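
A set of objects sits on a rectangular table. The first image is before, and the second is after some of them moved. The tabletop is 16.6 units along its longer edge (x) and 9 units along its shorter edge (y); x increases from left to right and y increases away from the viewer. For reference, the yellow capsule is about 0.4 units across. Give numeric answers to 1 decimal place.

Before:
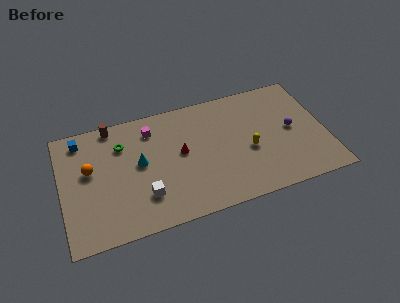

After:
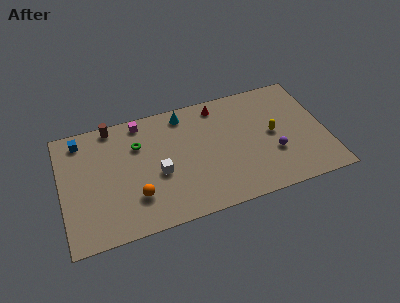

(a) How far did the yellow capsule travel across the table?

1.8

From (11.7, 3.8) to (13.3, 4.6), the yellow capsule covered √(1.6² + 0.8²) ≈ 1.8 units.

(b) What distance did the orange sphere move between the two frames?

3.9

From (1.8, 5.3) to (4.5, 2.5), the orange sphere covered √(2.7² + 2.8²) ≈ 3.9 units.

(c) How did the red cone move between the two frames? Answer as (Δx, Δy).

(2.6, 2.9)

The red cone was at about (7.5, 4.9) and moved to about (10.1, 7.8).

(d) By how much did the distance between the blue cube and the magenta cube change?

-0.6

They were about 4.4 units apart before and 3.8 after — 0.6 units closer together.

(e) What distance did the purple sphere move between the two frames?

2.0

The purple sphere moved from about (14.5, 4.6) to (13.2, 3.1), a distance of √(1.3² + 1.5²) ≈ 2.0.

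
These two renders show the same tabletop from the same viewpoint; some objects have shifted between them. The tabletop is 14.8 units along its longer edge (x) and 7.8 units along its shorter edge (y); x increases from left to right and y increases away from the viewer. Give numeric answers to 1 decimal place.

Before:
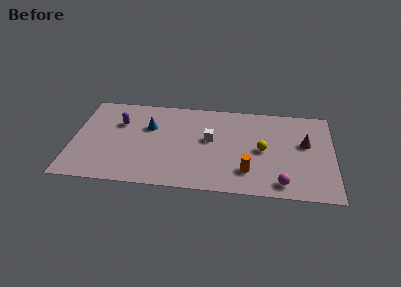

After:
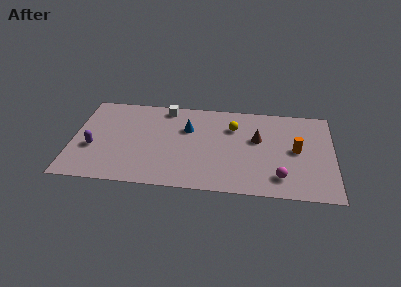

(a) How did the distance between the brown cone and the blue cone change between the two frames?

-4.9

The distance was about 8.9 in the first image and 4.0 in the second, so they moved 4.9 units closer together.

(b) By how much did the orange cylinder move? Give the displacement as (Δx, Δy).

(2.7, 2.1)

The orange cylinder was at about (10.0, 1.9) and moved to about (12.7, 4.0).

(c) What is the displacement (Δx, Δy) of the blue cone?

(2.2, 0.1)

The blue cone was at about (4.3, 5.1) and moved to about (6.5, 5.2).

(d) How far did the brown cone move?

2.7

From (13.2, 4.6) to (10.5, 4.7), the brown cone covered √(2.7² + 0.1²) ≈ 2.7 units.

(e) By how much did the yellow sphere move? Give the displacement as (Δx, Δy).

(-1.7, 1.8)

From the two frames, the yellow sphere sits at roughly (10.8, 3.8) before and (9.1, 5.6) after.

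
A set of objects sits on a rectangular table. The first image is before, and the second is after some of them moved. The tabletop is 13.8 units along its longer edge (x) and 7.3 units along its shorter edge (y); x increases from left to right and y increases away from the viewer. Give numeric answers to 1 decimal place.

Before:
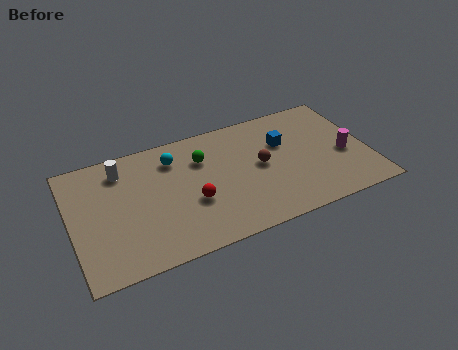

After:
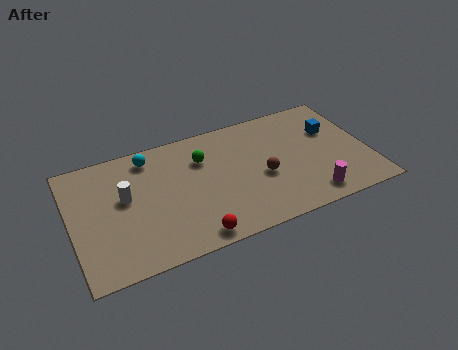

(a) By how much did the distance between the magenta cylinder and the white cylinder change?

-1.7

Before: roughly 10.6 units apart; after: 8.9. That's 1.7 units closer together.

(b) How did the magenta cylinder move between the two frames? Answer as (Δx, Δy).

(-1.9, -2.0)

The magenta cylinder started near (12.7, 3.1) and ended near (10.8, 1.1).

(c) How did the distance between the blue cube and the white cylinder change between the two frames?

+2.2

The distance was about 7.6 in the first image and 9.8 in the second, so they moved 2.2 units further apart.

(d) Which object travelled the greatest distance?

the magenta cylinder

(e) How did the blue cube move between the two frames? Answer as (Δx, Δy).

(2.3, 0.0)

From the two frames, the blue cube sits at roughly (10.0, 4.8) before and (12.3, 4.8) after.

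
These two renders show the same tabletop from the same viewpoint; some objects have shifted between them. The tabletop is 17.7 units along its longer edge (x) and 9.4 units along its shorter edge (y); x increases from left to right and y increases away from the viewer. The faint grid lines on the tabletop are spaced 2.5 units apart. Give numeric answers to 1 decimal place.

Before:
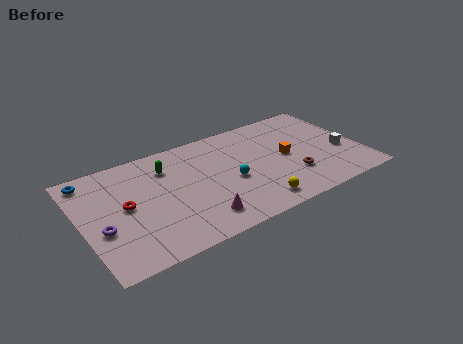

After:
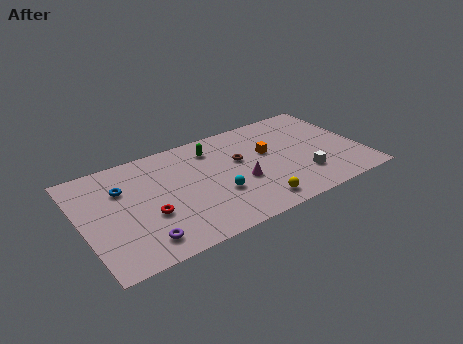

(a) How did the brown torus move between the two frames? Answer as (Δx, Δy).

(-3.0, 2.9)

From the two frames, the brown torus sits at roughly (13.1, 2.8) before and (10.1, 5.7) after.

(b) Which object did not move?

the yellow sphere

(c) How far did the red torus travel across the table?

1.9

From (2.7, 4.9) to (4.0, 3.5), the red torus covered √(1.3² + 1.4²) ≈ 1.9 units.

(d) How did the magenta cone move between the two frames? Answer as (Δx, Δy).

(3.0, 1.9)

The magenta cone was at about (6.9, 1.8) and moved to about (9.9, 3.7).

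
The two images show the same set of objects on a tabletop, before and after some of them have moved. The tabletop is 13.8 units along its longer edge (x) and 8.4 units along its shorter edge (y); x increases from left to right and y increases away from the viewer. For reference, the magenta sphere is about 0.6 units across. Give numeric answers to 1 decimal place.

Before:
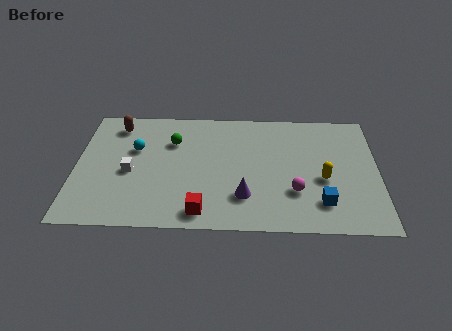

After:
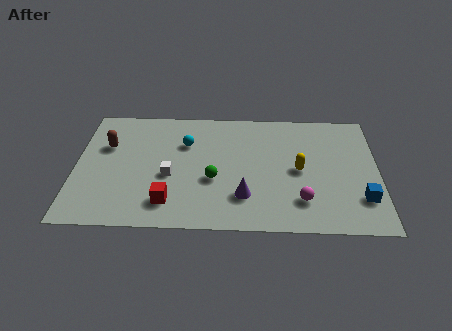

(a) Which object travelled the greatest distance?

the green sphere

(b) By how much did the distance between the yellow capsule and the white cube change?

-2.9

They were about 8.8 units apart before and 5.9 after — 2.9 units closer together.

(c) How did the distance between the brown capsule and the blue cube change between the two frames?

+1.4

The distance was about 10.7 in the first image and 12.1 in the second, so they moved 1.4 units further apart.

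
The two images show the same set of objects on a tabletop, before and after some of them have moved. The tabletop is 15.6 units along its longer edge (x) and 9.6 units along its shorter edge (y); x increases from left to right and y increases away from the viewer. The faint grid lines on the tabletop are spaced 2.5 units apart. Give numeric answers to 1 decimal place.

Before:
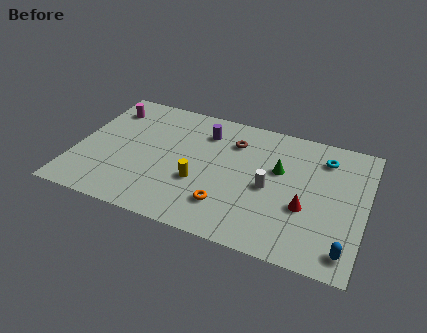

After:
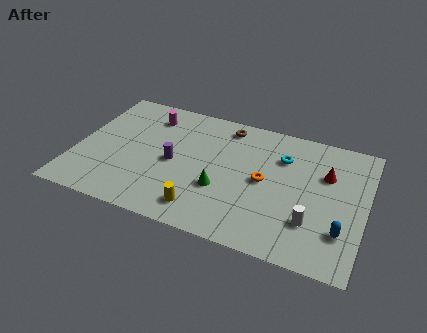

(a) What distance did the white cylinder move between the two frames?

2.9

The white cylinder moved from about (10.5, 4.4) to (12.9, 2.7), a distance of √(2.4² + 1.7²) ≈ 2.9.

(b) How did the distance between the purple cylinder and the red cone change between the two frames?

+1.4

They were about 6.9 units apart before and 8.3 after — 1.4 units further apart.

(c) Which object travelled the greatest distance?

the green cone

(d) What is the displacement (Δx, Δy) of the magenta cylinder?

(2.3, 0.1)

From the two frames, the magenta cylinder sits at roughly (1.3, 7.6) before and (3.6, 7.7) after.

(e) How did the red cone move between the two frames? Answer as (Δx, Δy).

(0.9, 2.8)

The red cone was at about (12.5, 3.6) and moved to about (13.4, 6.4).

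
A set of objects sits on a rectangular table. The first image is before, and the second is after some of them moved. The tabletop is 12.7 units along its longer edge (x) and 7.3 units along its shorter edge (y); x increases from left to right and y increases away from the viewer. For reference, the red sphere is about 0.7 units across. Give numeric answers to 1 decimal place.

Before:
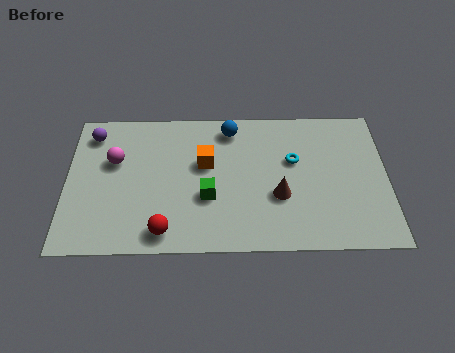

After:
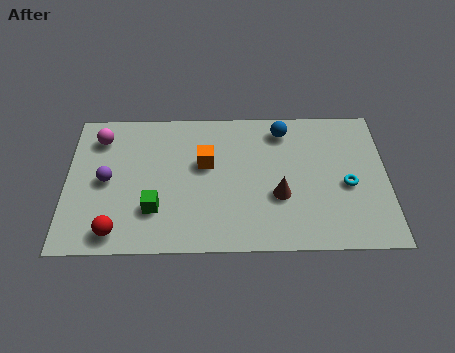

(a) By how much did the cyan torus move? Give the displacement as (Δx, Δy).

(2.1, -1.3)

The cyan torus was at about (9.0, 4.5) and moved to about (11.1, 3.2).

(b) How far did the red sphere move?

1.9

From (3.9, 1.0) to (2.0, 1.0), the red sphere covered √(1.9² + 0.0²) ≈ 1.9 units.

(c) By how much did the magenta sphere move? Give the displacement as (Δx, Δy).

(-0.6, 1.2)

The magenta sphere started near (1.9, 4.6) and ended near (1.3, 5.8).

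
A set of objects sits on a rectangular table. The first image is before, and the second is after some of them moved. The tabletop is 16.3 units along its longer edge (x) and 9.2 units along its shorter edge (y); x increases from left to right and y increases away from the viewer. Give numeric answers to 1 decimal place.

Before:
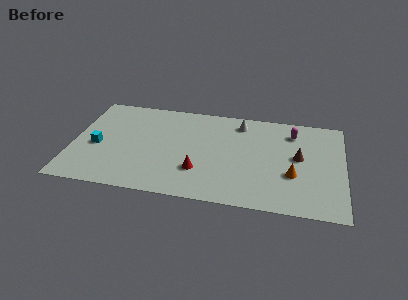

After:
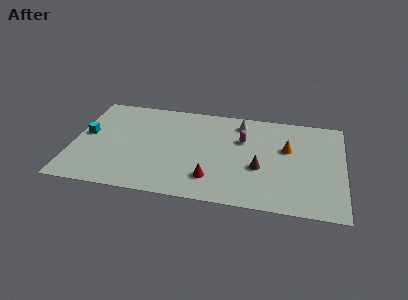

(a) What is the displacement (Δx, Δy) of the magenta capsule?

(-3.0, -1.2)

The magenta capsule was at about (13.2, 7.3) and moved to about (10.2, 6.1).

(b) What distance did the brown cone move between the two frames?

2.7

From (13.6, 5.0) to (11.3, 3.6), the brown cone covered √(2.3² + 1.4²) ≈ 2.7 units.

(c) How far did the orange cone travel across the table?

2.4

The orange cone moved from about (13.3, 3.3) to (12.9, 5.7), a distance of √(0.4² + 2.4²) ≈ 2.4.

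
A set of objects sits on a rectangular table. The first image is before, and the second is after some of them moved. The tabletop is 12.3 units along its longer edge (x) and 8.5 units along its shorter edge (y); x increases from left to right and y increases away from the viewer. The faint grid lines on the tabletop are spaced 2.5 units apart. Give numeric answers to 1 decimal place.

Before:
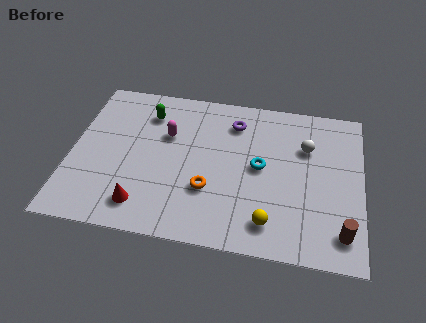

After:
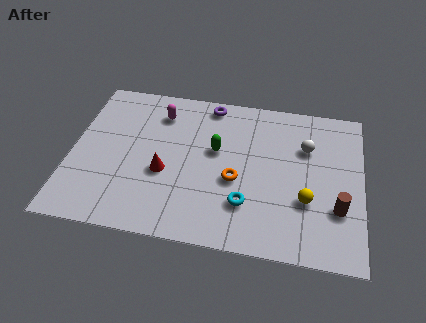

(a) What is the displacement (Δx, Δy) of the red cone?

(0.8, 1.9)

The red cone started near (3.2, 1.5) and ended near (4.0, 3.4).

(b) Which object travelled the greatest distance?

the green capsule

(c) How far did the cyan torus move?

2.2

The cyan torus moved from about (8.0, 4.4) to (7.5, 2.3), a distance of √(0.5² + 2.1²) ≈ 2.2.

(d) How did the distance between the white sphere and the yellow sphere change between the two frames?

-1.6

The distance was about 4.5 in the first image and 2.9 in the second, so they moved 1.6 units closer together.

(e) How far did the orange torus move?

1.3

The orange torus was near (5.9, 2.8) before and (7.0, 3.5) after, so it travelled √(1.1² + 0.7²) ≈ 1.3 units.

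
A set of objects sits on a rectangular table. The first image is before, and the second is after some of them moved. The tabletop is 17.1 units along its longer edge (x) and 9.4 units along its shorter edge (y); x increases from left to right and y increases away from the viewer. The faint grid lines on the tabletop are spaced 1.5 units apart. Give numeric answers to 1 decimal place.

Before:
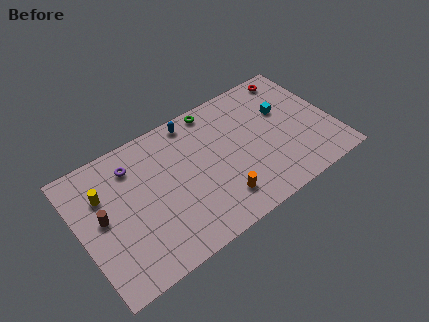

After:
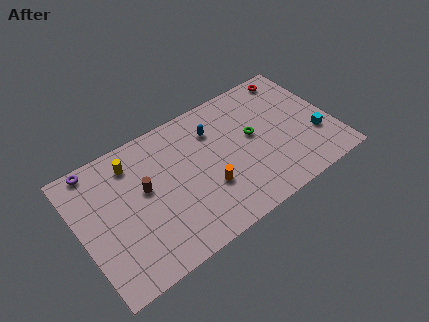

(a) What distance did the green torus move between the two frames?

3.9

The green torus moved from about (9.7, 8.5) to (11.8, 5.2), a distance of √(2.1² + 3.3²) ≈ 3.9.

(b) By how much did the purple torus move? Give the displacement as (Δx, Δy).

(-2.3, 1.2)

The purple torus started near (3.9, 7.4) and ended near (1.6, 8.6).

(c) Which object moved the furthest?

the green torus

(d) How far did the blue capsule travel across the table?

1.8

From (8.2, 8.4) to (9.4, 7.0), the blue capsule covered √(1.2² + 1.4²) ≈ 1.8 units.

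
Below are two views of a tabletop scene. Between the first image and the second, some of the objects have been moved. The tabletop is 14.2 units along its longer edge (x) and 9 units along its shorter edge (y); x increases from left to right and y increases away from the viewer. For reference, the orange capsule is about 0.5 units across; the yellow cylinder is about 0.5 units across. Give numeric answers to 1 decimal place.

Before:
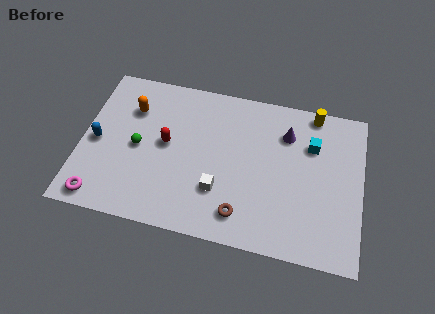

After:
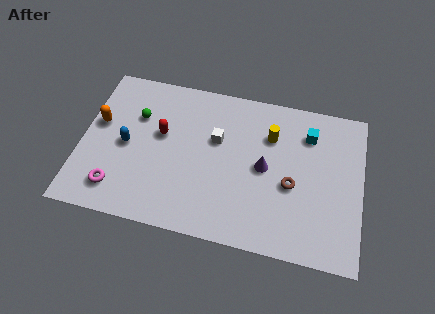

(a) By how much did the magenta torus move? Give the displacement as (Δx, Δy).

(0.8, 0.7)

From the two frames, the magenta torus sits at roughly (1.2, 1.0) before and (2.0, 1.7) after.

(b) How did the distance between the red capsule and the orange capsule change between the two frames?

+0.7

Before: roughly 2.5 units apart; after: 3.2. That's 0.7 units further apart.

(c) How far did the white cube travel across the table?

2.9

The white cube was near (7.1, 2.7) before and (6.8, 5.6) after, so it travelled √(0.3² + 2.9²) ≈ 2.9 units.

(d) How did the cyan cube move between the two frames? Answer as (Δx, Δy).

(-0.2, 0.6)

From the two frames, the cyan cube sits at roughly (11.6, 6.3) before and (11.4, 6.9) after.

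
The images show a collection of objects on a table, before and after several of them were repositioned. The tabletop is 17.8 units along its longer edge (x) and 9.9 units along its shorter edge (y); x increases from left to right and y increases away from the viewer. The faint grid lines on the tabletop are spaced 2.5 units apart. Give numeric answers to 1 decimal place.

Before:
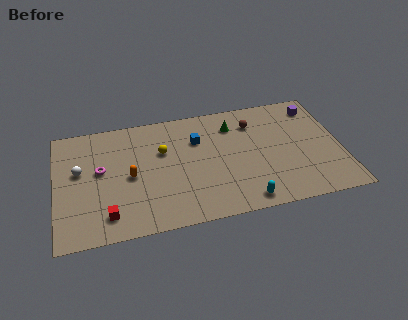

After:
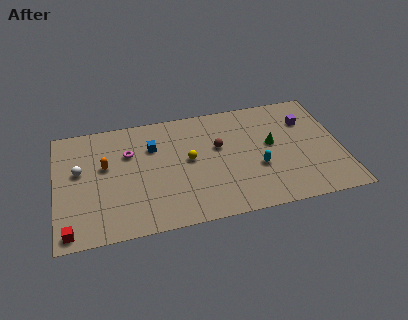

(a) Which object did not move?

the white sphere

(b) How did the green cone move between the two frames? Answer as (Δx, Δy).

(2.3, -2.2)

From the two frames, the green cone sits at roughly (11.2, 7.7) before and (13.5, 5.5) after.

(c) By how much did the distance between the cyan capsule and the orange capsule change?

+1.9

They were about 7.8 units apart before and 9.7 after — 1.9 units further apart.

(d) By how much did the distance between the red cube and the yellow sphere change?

+2.8

The distance was about 5.8 in the first image and 8.6 in the second, so they moved 2.8 units further apart.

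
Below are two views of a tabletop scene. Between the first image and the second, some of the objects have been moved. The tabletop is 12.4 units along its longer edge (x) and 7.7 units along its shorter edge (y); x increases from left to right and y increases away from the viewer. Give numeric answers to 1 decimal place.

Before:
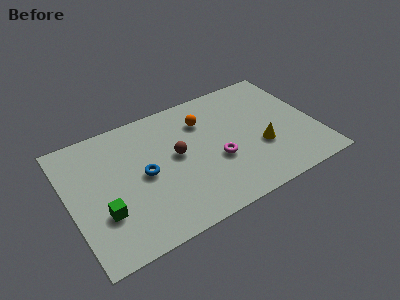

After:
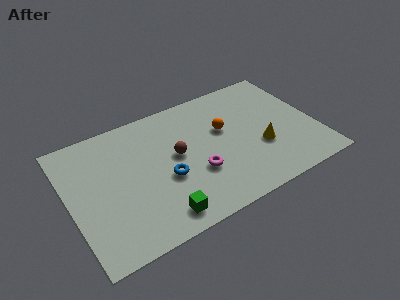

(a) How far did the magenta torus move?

1.1

The magenta torus was near (7.3, 3.0) before and (6.2, 2.7) after, so it travelled √(1.1² + 0.3²) ≈ 1.1 units.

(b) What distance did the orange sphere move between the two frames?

1.3

From (7.0, 5.7) to (7.9, 4.7), the orange sphere covered √(0.9² + 1.0²) ≈ 1.3 units.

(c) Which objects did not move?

the brown sphere and the yellow cone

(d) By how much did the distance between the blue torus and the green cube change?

-0.5

Before: roughly 2.6 units apart; after: 2.1. That's 0.5 units closer together.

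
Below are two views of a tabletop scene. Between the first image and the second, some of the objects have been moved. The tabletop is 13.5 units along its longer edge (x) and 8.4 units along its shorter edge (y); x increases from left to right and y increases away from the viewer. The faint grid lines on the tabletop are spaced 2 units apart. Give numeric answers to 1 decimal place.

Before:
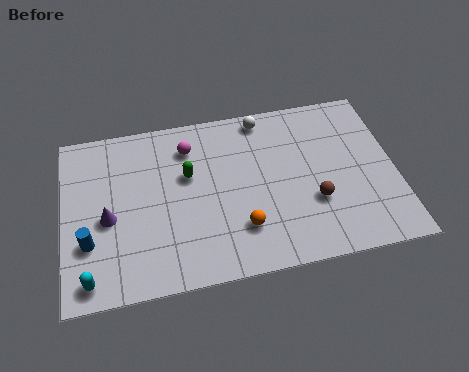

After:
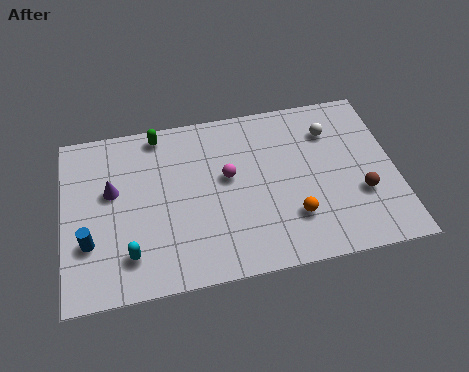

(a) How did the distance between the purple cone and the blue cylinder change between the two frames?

+1.2

The distance was about 1.3 in the first image and 2.5 in the second, so they moved 1.2 units further apart.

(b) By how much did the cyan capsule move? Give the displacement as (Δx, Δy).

(1.6, 0.8)

From the two frames, the cyan capsule sits at roughly (1.0, 1.0) before and (2.6, 1.8) after.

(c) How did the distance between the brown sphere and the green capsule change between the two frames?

+3.7

The distance was about 5.5 in the first image and 9.2 in the second, so they moved 3.7 units further apart.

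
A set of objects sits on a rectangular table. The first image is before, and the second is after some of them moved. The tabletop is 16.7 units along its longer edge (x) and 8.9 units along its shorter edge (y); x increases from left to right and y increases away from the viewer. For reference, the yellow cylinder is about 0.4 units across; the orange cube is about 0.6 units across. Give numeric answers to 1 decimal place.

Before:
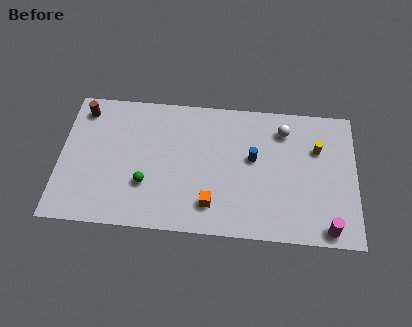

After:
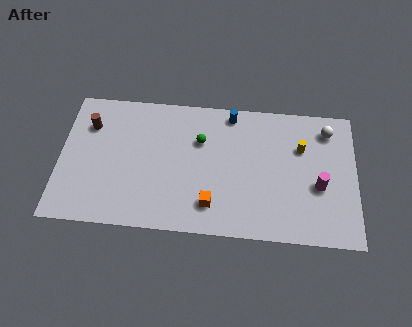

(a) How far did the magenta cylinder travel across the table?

2.7

From (15.1, 0.9) to (14.6, 3.6), the magenta cylinder covered √(0.5² + 2.7²) ≈ 2.7 units.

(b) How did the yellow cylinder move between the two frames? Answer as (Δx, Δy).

(-0.9, 0.0)

From the two frames, the yellow cylinder sits at roughly (14.5, 6.0) before and (13.6, 6.0) after.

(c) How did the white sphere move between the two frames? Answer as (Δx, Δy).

(2.5, 0.2)

The white sphere started near (12.6, 7.1) and ended near (15.1, 7.3).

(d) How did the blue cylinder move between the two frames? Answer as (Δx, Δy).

(-1.3, 2.8)

The blue cylinder started near (10.9, 5.1) and ended near (9.6, 7.9).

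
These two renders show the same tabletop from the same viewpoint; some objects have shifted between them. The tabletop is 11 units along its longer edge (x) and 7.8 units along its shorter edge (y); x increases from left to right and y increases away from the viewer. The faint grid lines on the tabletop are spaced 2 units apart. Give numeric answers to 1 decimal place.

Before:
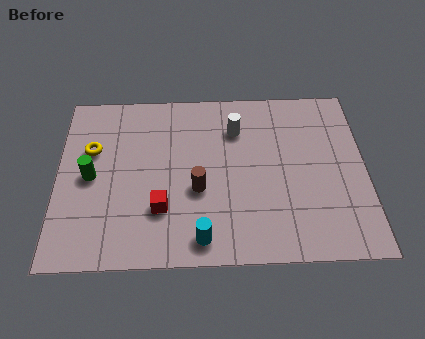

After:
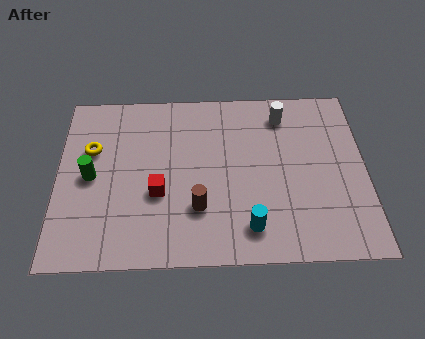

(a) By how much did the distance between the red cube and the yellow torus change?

-0.6

The distance was about 3.7 in the first image and 3.1 in the second, so they moved 0.6 units closer together.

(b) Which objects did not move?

the yellow torus and the green cylinder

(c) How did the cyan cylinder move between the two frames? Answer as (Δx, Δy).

(1.7, 0.4)

From the two frames, the cyan cylinder sits at roughly (5.1, 1.0) before and (6.8, 1.4) after.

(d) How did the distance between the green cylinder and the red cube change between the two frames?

-0.4

They were about 2.9 units apart before and 2.5 after — 0.4 units closer together.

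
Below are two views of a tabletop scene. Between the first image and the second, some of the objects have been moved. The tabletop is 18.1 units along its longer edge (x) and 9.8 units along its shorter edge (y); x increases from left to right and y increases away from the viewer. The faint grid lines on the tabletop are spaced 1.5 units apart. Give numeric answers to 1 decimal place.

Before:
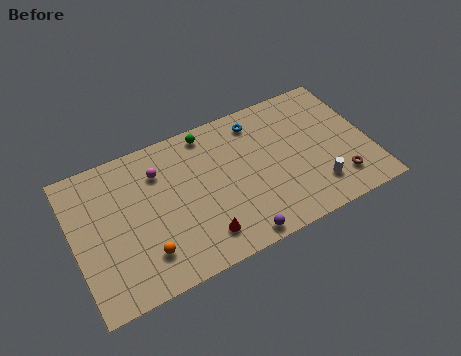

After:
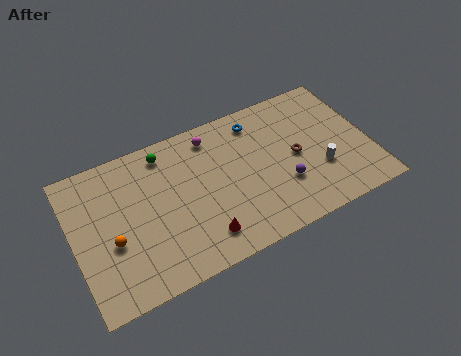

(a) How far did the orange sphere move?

2.4

The orange sphere was near (4.0, 2.3) before and (2.2, 3.9) after, so it travelled √(1.8² + 1.6²) ≈ 2.4 units.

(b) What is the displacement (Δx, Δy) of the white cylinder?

(0.4, 1.1)

From the two frames, the white cylinder sits at roughly (14.5, 2.2) before and (14.9, 3.3) after.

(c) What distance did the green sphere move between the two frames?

2.7

The green sphere was near (8.6, 8.7) before and (5.9, 8.4) after, so it travelled √(2.7² + 0.3²) ≈ 2.7 units.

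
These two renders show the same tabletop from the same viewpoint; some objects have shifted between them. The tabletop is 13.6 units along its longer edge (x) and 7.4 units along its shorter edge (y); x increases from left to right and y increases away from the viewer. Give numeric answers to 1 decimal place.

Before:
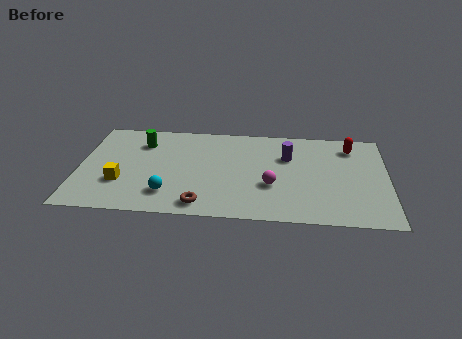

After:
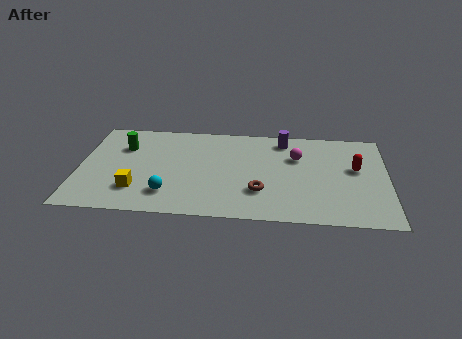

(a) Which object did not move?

the cyan sphere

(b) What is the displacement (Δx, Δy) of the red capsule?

(0.2, -1.7)

The red capsule was at about (12.0, 6.0) and moved to about (12.2, 4.3).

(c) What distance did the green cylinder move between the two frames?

0.9

From (2.7, 5.6) to (1.9, 5.2), the green cylinder covered √(0.8² + 0.4²) ≈ 0.9 units.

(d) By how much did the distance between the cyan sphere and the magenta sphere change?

+1.9

They were about 4.6 units apart before and 6.5 after — 1.9 units further apart.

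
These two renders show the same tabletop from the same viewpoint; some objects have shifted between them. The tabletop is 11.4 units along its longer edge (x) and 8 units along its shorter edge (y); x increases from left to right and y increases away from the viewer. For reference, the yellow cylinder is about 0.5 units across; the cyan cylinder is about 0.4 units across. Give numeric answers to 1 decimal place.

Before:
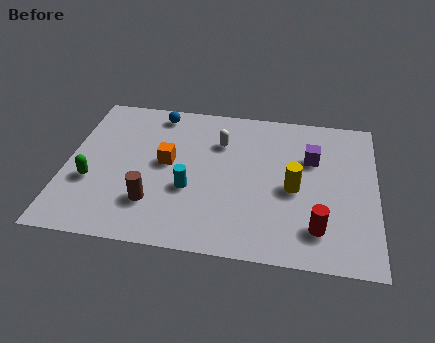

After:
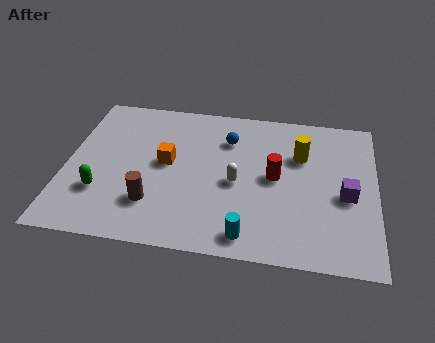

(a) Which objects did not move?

the brown cylinder and the orange cube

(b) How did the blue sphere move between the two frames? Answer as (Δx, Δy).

(2.7, -1.1)

The blue sphere started near (3.2, 7.0) and ended near (5.9, 5.9).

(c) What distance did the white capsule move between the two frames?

2.2

The white capsule was near (5.6, 5.7) before and (6.3, 3.6) after, so it travelled √(0.7² + 2.1²) ≈ 2.2 units.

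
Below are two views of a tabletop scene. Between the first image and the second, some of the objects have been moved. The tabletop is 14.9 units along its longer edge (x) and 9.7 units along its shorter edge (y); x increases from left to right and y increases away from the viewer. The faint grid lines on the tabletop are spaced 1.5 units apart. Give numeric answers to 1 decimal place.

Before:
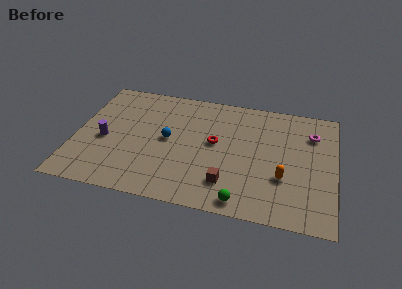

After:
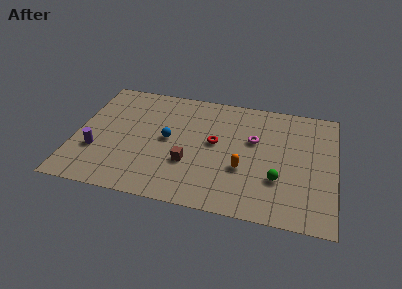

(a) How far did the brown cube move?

2.5

The brown cube was near (8.9, 2.2) before and (6.6, 3.3) after, so it travelled √(2.3² + 1.1²) ≈ 2.5 units.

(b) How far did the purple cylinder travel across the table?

1.1

The purple cylinder was near (1.7, 4.2) before and (1.3, 3.2) after, so it travelled √(0.4² + 1.0²) ≈ 1.1 units.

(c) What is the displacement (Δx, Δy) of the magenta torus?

(-3.3, -1.2)

From the two frames, the magenta torus sits at roughly (13.5, 7.2) before and (10.2, 6.0) after.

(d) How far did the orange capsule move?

2.3

From (12.0, 3.3) to (9.7, 3.5), the orange capsule covered √(2.3² + 0.2²) ≈ 2.3 units.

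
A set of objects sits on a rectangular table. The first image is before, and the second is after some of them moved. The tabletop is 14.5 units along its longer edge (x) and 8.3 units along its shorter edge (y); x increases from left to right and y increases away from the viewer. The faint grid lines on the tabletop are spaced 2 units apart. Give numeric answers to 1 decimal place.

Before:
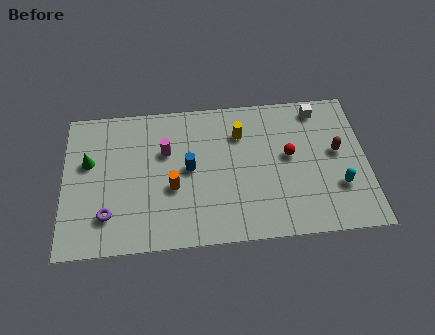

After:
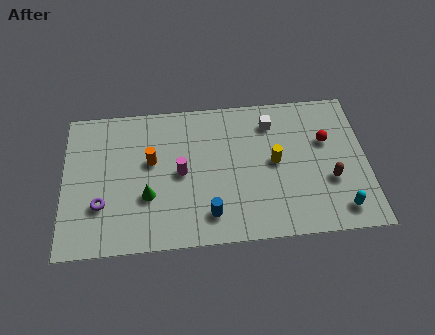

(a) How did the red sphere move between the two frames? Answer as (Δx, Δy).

(1.8, 0.7)

The red sphere was at about (10.8, 4.6) and moved to about (12.6, 5.3).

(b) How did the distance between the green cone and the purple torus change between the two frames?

-1.0

They were about 3.2 units apart before and 2.2 after — 1.0 units closer together.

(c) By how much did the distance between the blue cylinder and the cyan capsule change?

-1.1

The distance was about 7.3 in the first image and 6.2 in the second, so they moved 1.1 units closer together.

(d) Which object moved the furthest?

the green cone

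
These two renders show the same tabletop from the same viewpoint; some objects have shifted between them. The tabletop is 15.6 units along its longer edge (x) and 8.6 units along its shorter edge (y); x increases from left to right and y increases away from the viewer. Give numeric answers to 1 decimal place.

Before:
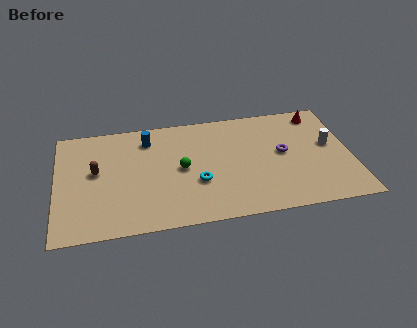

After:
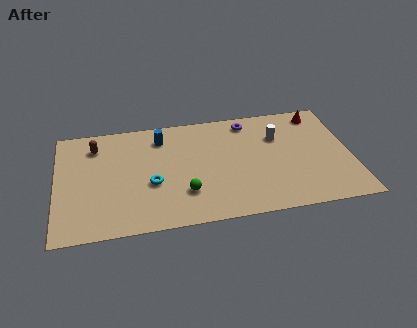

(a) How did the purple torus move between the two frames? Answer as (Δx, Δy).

(-1.7, 2.8)

The purple torus was at about (12.0, 4.6) and moved to about (10.3, 7.4).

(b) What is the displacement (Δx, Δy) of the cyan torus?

(-2.4, 0.3)

The cyan torus was at about (7.4, 3.1) and moved to about (5.0, 3.4).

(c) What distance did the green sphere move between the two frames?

1.9

The green sphere moved from about (6.6, 4.3) to (6.7, 2.4), a distance of √(0.1² + 1.9²) ≈ 1.9.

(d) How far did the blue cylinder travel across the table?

0.7

The blue cylinder was near (4.9, 6.9) before and (5.6, 6.9) after, so it travelled √(0.7² + 0.0²) ≈ 0.7 units.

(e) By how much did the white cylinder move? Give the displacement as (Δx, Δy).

(-2.7, 1.1)

The white cylinder started near (14.5, 4.8) and ended near (11.8, 5.9).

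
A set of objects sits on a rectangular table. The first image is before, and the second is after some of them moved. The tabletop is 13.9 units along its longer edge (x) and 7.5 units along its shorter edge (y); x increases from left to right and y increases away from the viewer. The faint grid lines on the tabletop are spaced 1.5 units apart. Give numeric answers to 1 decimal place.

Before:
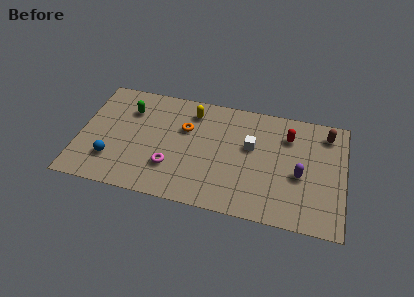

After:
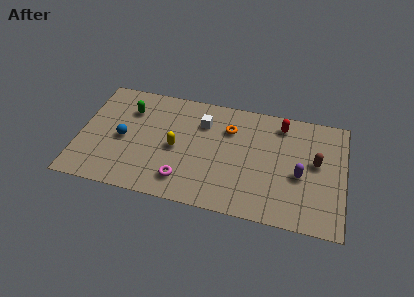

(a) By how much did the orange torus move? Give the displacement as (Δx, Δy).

(2.3, 0.5)

From the two frames, the orange torus sits at roughly (5.5, 4.9) before and (7.8, 5.4) after.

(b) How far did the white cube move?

2.8

From (9.0, 4.5) to (6.4, 5.5), the white cube covered √(2.6² + 1.0²) ≈ 2.8 units.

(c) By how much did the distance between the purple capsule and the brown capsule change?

-2.0

Before: roughly 3.3 units apart; after: 1.3. That's 2.0 units closer together.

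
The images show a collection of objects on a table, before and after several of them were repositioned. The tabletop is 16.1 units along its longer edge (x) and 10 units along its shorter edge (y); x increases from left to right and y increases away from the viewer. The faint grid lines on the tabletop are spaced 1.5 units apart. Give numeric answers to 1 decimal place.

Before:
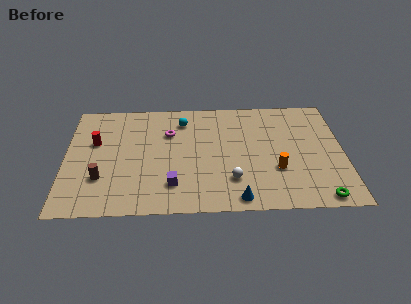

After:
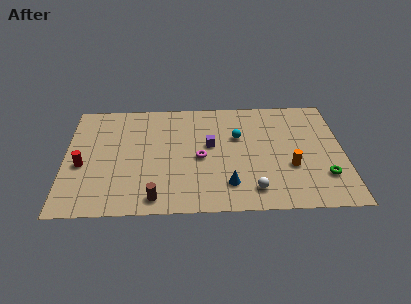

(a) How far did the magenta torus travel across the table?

2.9

From (6.0, 6.9) to (7.8, 4.6), the magenta torus covered √(1.8² + 2.3²) ≈ 2.9 units.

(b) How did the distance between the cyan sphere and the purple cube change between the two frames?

-4.0

They were about 5.7 units apart before and 1.7 after — 4.0 units closer together.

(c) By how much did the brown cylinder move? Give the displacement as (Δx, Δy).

(3.1, -1.8)

The brown cylinder started near (2.1, 3.0) and ended near (5.2, 1.2).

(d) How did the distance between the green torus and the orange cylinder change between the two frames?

-1.4

Before: roughly 3.5 units apart; after: 2.1. That's 1.4 units closer together.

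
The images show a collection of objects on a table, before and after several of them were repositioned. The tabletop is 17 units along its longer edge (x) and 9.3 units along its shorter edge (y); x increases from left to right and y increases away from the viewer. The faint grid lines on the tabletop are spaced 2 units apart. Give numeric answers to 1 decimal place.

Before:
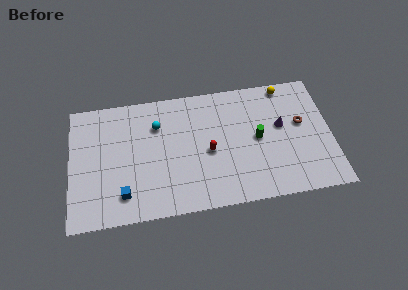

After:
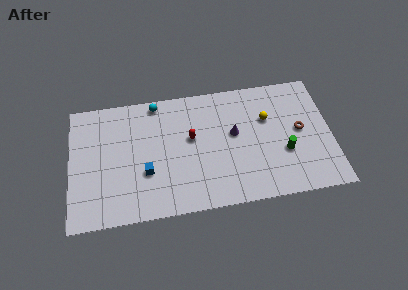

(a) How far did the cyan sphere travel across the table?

1.7

From (5.7, 6.7) to (5.7, 8.4), the cyan sphere covered √(0.0² + 1.7²) ≈ 1.7 units.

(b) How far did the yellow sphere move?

2.6

From (14.2, 8.4) to (12.9, 6.1), the yellow sphere covered √(1.3² + 2.3²) ≈ 2.6 units.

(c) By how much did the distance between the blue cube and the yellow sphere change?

-4.1

They were about 12.6 units apart before and 8.5 after — 4.1 units closer together.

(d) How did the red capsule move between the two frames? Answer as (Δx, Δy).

(-1.1, 1.2)

The red capsule started near (9.0, 4.2) and ended near (7.9, 5.4).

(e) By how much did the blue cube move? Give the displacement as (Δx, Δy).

(1.5, 1.4)

From the two frames, the blue cube sits at roughly (3.4, 1.9) before and (4.9, 3.3) after.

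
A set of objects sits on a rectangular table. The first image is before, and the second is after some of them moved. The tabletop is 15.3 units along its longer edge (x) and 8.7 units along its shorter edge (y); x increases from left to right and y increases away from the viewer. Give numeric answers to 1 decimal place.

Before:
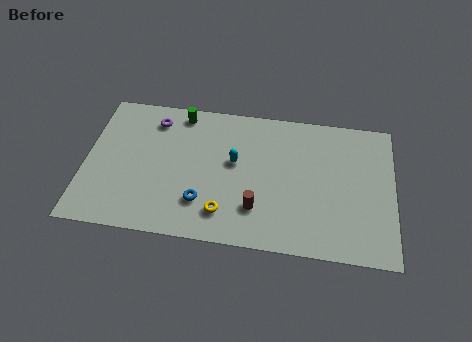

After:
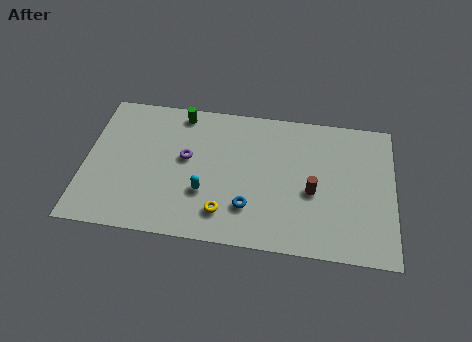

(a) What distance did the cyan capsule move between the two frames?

2.5

From (7.4, 5.0) to (6.0, 2.9), the cyan capsule covered √(1.4² + 2.1²) ≈ 2.5 units.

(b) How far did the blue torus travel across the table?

2.3

The blue torus was near (5.9, 2.3) before and (8.2, 2.3) after, so it travelled √(2.3² + 0.0²) ≈ 2.3 units.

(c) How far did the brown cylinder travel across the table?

3.0

The brown cylinder moved from about (8.6, 2.3) to (11.3, 3.7), a distance of √(2.7² + 1.4²) ≈ 3.0.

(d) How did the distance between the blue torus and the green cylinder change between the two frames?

+0.9

Before: roughly 5.6 units apart; after: 6.5. That's 0.9 units further apart.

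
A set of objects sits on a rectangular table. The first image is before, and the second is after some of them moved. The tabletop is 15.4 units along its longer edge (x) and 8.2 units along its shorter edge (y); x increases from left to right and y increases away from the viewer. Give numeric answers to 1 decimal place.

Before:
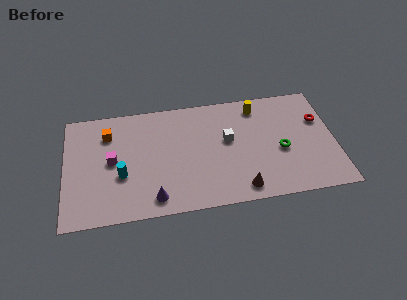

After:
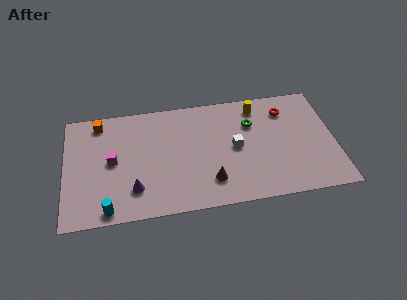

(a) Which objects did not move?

the magenta cube and the yellow cylinder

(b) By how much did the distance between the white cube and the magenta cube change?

+0.4

The distance was about 6.6 in the first image and 7.0 in the second, so they moved 0.4 units further apart.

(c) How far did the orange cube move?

1.0

The orange cube was near (2.5, 6.2) before and (2.0, 7.1) after, so it travelled √(0.5² + 0.9²) ≈ 1.0 units.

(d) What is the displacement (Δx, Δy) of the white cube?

(0.4, -0.6)

From the two frames, the white cube sits at roughly (9.3, 4.7) before and (9.7, 4.1) after.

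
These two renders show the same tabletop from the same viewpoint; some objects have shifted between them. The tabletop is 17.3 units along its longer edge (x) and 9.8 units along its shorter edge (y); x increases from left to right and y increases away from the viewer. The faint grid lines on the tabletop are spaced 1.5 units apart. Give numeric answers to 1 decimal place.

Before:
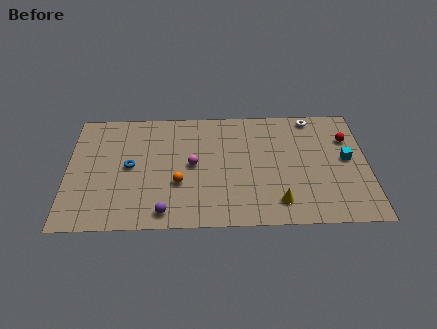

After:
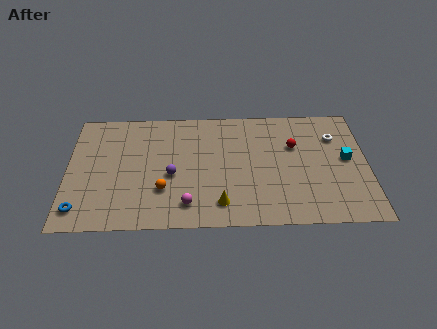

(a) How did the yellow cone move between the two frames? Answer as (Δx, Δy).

(-3.3, 0.0)

The yellow cone started near (12.1, 1.8) and ended near (8.8, 1.8).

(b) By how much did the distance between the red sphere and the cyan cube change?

+1.5

They were about 1.7 units apart before and 3.2 after — 1.5 units further apart.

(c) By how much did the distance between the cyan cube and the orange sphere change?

+1.0

The distance was about 9.8 in the first image and 10.8 in the second, so they moved 1.0 units further apart.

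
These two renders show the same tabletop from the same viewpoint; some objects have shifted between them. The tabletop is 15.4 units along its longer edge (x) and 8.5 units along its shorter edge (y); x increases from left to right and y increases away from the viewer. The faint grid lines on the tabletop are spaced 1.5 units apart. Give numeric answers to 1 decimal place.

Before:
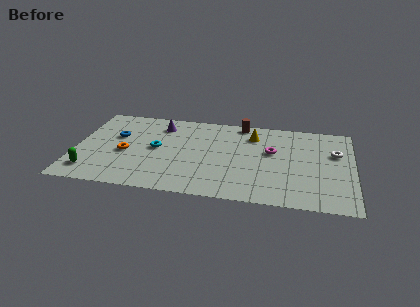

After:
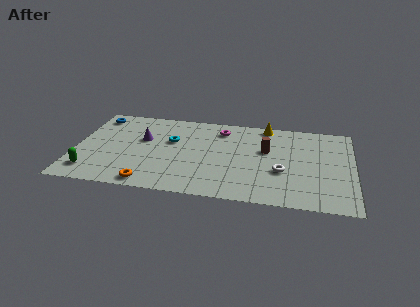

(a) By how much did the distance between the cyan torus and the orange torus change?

+2.7

They were about 1.8 units apart before and 4.5 after — 2.7 units further apart.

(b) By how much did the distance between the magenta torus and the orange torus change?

-1.2

They were about 8.2 units apart before and 7.0 after — 1.2 units closer together.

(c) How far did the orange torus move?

3.2

The orange torus moved from about (2.8, 3.7) to (4.3, 0.9), a distance of √(1.5² + 2.8²) ≈ 3.2.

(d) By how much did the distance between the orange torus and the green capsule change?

+0.6

They were about 2.8 units apart before and 3.4 after — 0.6 units further apart.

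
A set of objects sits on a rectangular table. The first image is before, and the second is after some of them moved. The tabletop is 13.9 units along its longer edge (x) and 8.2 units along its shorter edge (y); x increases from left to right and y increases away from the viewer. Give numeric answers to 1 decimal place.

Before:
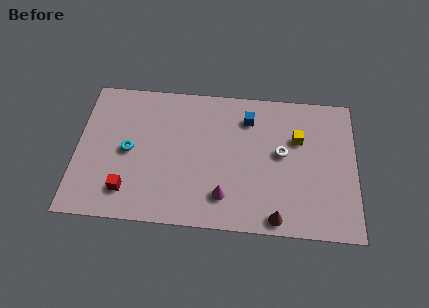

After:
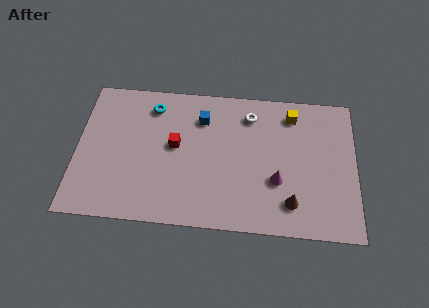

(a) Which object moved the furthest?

the red cube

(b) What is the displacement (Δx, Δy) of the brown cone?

(0.7, 0.9)

The brown cone was at about (10.0, 0.8) and moved to about (10.7, 1.7).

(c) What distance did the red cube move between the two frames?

3.6

The red cube moved from about (2.6, 1.7) to (4.9, 4.5), a distance of √(2.3² + 2.8²) ≈ 3.6.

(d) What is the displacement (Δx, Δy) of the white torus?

(-1.6, 2.1)

The white torus started near (10.2, 4.5) and ended near (8.6, 6.6).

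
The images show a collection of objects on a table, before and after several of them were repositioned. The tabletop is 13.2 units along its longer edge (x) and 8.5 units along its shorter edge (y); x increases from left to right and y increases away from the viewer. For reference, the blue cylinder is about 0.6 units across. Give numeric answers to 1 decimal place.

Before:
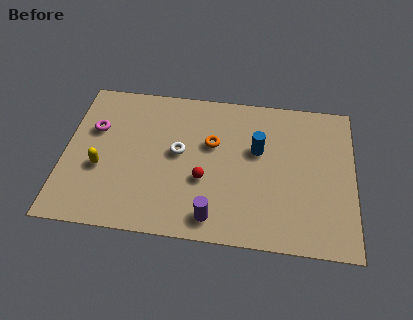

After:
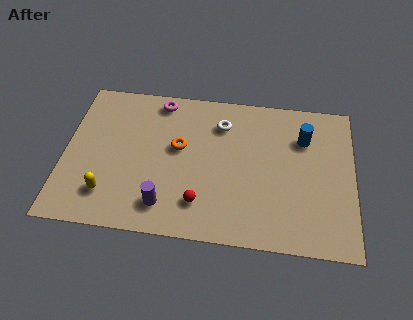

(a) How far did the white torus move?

2.7

The white torus was near (5.2, 4.6) before and (7.1, 6.5) after, so it travelled √(1.9² + 1.9²) ≈ 2.7 units.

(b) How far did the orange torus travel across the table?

1.6

From (6.7, 5.3) to (5.2, 4.9), the orange torus covered √(1.5² + 0.4²) ≈ 1.6 units.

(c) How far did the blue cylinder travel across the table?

2.3

From (8.8, 5.2) to (10.9, 6.1), the blue cylinder covered √(2.1² + 0.9²) ≈ 2.3 units.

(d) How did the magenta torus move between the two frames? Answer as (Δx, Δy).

(2.9, 2.0)

From the two frames, the magenta torus sits at roughly (1.3, 5.5) before and (4.2, 7.5) after.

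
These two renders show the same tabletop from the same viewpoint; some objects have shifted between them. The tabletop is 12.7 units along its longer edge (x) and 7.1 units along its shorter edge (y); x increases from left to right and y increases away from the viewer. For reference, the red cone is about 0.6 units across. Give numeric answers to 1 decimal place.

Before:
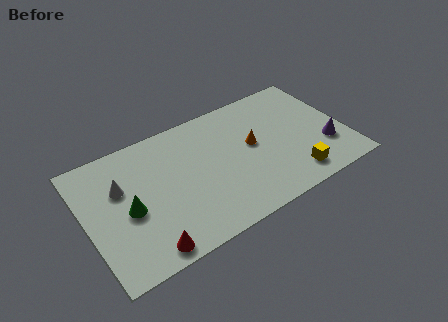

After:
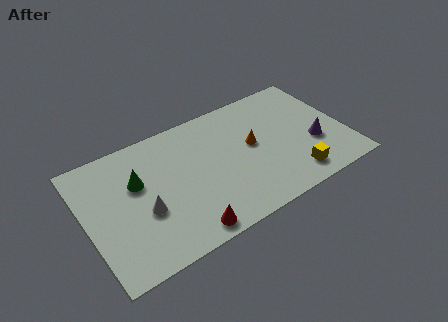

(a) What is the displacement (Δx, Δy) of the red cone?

(1.9, 0.0)

The red cone was at about (2.5, 0.8) and moved to about (4.4, 0.8).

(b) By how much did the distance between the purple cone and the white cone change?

-1.7

The distance was about 10.1 in the first image and 8.4 in the second, so they moved 1.7 units closer together.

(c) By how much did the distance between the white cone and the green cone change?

+0.3

The distance was about 1.4 in the first image and 1.7 in the second, so they moved 0.3 units further apart.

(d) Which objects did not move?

the orange cone and the yellow cube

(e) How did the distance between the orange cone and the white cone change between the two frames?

-0.8

They were about 6.4 units apart before and 5.6 after — 0.8 units closer together.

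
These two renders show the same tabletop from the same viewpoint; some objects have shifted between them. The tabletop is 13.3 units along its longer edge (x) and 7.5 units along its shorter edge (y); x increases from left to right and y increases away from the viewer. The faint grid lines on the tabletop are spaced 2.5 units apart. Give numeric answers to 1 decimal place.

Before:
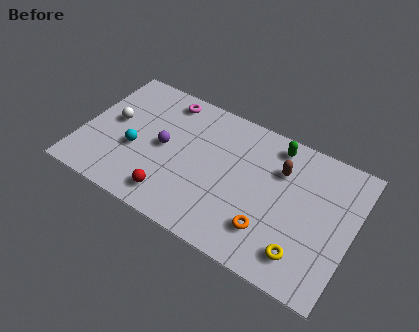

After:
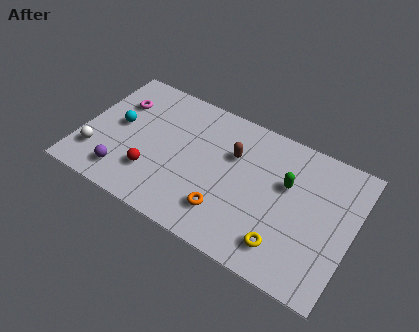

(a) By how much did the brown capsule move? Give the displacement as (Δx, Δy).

(-2.3, -0.3)

The brown capsule was at about (9.6, 5.3) and moved to about (7.3, 5.0).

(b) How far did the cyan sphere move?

1.4

The cyan sphere moved from about (2.7, 3.0) to (1.7, 4.0), a distance of √(1.0² + 1.0²) ≈ 1.4.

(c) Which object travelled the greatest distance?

the purple sphere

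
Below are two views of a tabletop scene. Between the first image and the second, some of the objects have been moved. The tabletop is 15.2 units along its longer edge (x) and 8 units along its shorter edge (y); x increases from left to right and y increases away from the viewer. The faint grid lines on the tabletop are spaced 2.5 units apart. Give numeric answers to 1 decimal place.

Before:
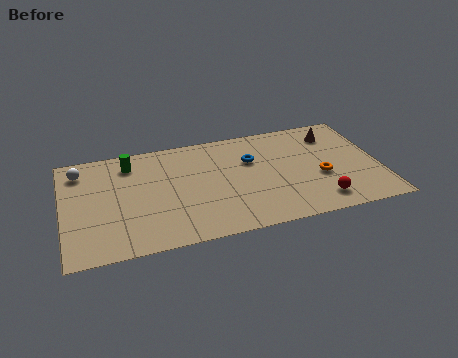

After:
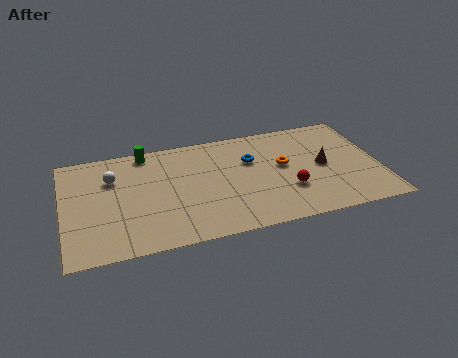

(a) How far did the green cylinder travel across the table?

1.1

The green cylinder was near (3.3, 6.5) before and (4.1, 7.2) after, so it travelled √(0.8² + 0.7²) ≈ 1.1 units.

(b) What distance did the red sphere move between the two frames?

1.8

From (12.1, 1.4) to (10.7, 2.6), the red sphere covered √(1.4² + 1.2²) ≈ 1.8 units.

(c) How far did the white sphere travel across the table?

1.7

The white sphere moved from about (0.9, 6.5) to (2.4, 5.6), a distance of √(1.5² + 0.9²) ≈ 1.7.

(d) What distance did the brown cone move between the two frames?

2.4

The brown cone was near (13.2, 6.3) before and (12.5, 4.0) after, so it travelled √(0.7² + 2.3²) ≈ 2.4 units.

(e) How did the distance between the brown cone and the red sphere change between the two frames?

-2.7

The distance was about 5.0 in the first image and 2.3 in the second, so they moved 2.7 units closer together.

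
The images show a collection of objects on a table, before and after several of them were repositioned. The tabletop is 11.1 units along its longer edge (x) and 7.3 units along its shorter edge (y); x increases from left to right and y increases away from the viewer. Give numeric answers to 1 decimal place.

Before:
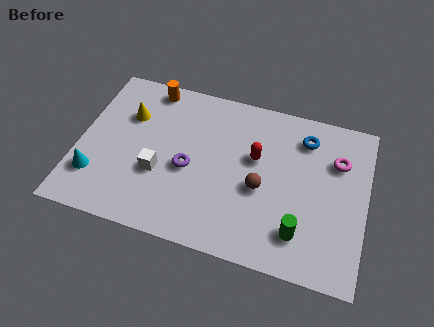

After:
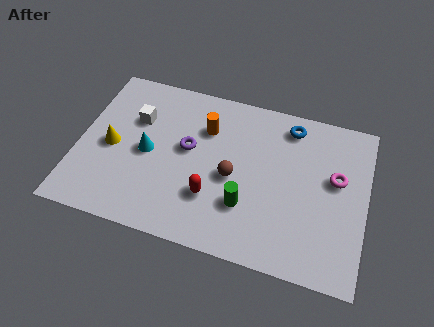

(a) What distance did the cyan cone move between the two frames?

2.5

From (0.8, 1.9) to (2.7, 3.5), the cyan cone covered √(1.9² + 1.6²) ≈ 2.5 units.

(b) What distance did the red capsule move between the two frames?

2.7

From (6.8, 4.4) to (5.3, 2.2), the red capsule covered √(1.5² + 2.2²) ≈ 2.7 units.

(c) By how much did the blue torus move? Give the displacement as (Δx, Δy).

(-0.6, 0.4)

The blue torus was at about (8.6, 5.8) and moved to about (8.0, 6.2).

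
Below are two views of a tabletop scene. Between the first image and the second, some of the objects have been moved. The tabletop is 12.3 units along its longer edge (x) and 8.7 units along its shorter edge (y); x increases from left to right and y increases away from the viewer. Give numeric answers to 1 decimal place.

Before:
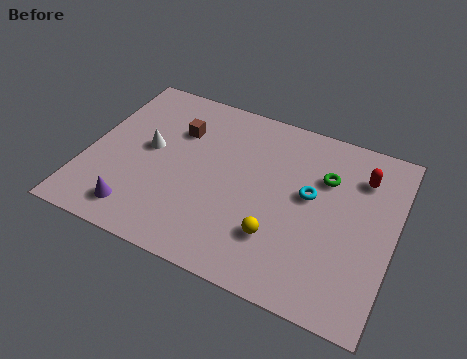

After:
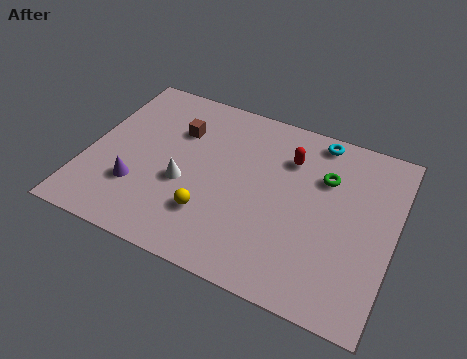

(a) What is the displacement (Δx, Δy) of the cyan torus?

(0.0, 2.9)

The cyan torus started near (8.9, 4.9) and ended near (8.9, 7.8).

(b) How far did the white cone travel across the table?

2.0

The white cone was near (2.4, 4.7) before and (4.0, 3.5) after, so it travelled √(1.6² + 1.2²) ≈ 2.0 units.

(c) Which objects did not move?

the green torus and the brown cube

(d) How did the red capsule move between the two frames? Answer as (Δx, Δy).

(-2.9, -0.2)

From the two frames, the red capsule sits at roughly (10.8, 6.6) before and (7.9, 6.4) after.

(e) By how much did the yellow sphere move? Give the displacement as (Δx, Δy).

(-2.7, 0.0)

The yellow sphere started near (7.9, 2.4) and ended near (5.2, 2.4).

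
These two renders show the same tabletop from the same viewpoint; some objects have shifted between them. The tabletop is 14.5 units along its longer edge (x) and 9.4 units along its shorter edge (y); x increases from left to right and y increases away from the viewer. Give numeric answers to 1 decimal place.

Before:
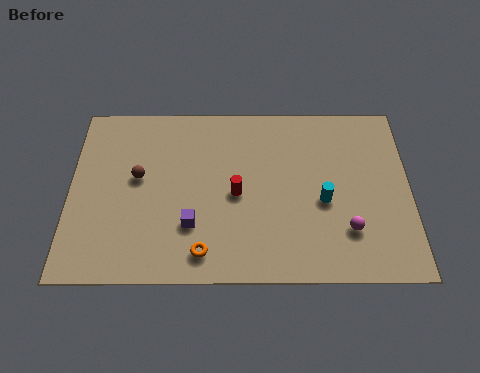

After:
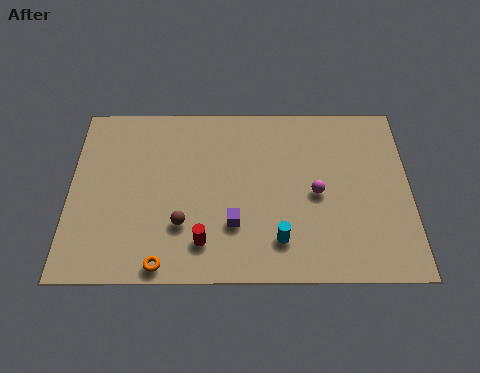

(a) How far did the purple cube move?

1.8

The purple cube moved from about (5.2, 2.8) to (7.0, 2.8), a distance of √(1.8² + 0.0²) ≈ 1.8.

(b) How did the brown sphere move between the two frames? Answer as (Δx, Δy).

(1.9, -2.5)

From the two frames, the brown sphere sits at roughly (2.9, 5.3) before and (4.8, 2.8) after.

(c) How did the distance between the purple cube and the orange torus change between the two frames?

+2.1

The distance was about 1.5 in the first image and 3.6 in the second, so they moved 2.1 units further apart.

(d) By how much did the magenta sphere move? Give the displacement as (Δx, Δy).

(-1.3, 1.9)

The magenta sphere started near (11.8, 2.5) and ended near (10.5, 4.4).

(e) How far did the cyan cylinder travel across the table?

2.8

From (10.8, 4.0) to (8.9, 2.0), the cyan cylinder covered √(1.9² + 2.0²) ≈ 2.8 units.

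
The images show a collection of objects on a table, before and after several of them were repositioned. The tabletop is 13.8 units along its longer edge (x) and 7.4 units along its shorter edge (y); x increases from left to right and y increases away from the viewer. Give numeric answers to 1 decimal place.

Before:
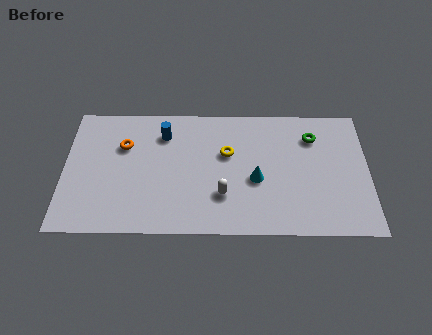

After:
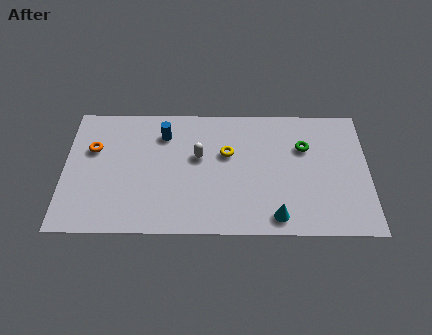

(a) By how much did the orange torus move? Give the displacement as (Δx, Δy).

(-1.4, -0.2)

From the two frames, the orange torus sits at roughly (2.7, 5.0) before and (1.3, 4.8) after.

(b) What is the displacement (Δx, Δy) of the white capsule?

(-1.1, 2.2)

The white capsule started near (7.2, 2.2) and ended near (6.1, 4.4).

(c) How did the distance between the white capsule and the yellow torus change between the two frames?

-1.1

They were about 2.4 units apart before and 1.3 after — 1.1 units closer together.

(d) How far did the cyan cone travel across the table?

2.3

The cyan cone was near (8.7, 3.1) before and (9.6, 1.0) after, so it travelled √(0.9² + 2.1²) ≈ 2.3 units.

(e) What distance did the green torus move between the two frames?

0.7

The green torus was near (11.3, 5.6) before and (10.9, 5.0) after, so it travelled √(0.4² + 0.6²) ≈ 0.7 units.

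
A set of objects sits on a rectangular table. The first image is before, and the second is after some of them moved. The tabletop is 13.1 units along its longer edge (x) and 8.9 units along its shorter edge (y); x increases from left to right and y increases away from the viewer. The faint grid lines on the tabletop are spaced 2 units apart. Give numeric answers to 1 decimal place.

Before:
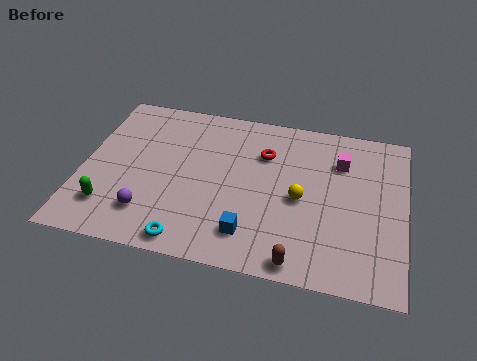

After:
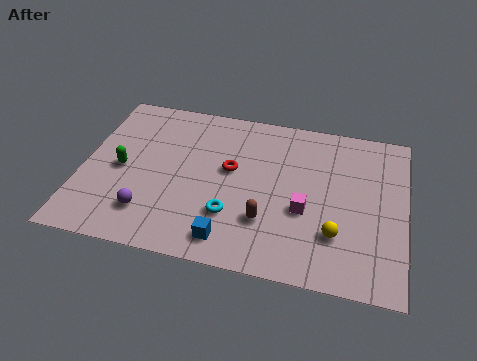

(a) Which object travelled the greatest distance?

the magenta cube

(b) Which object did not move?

the purple sphere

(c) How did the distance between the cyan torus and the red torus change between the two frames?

-3.5

They were about 6.0 units apart before and 2.5 after — 3.5 units closer together.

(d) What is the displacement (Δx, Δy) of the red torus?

(-1.3, -1.2)

From the two frames, the red torus sits at roughly (7.3, 6.3) before and (6.0, 5.1) after.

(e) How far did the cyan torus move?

2.3

The cyan torus was near (4.6, 0.9) before and (6.2, 2.6) after, so it travelled √(1.6² + 1.7²) ≈ 2.3 units.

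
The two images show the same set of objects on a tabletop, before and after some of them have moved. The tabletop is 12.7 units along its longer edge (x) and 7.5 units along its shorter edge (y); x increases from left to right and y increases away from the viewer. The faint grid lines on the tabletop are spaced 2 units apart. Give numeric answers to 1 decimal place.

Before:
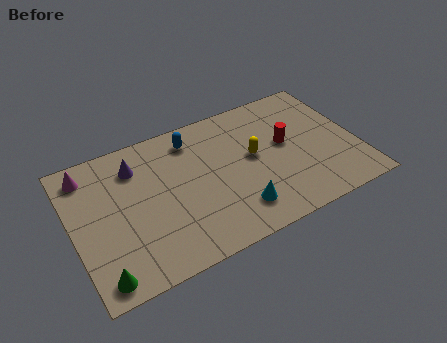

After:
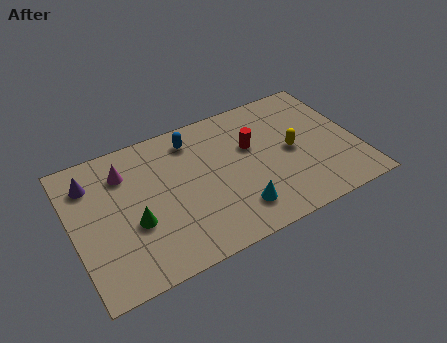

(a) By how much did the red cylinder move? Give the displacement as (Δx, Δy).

(-1.5, 0.5)

The red cylinder was at about (9.6, 4.2) and moved to about (8.1, 4.7).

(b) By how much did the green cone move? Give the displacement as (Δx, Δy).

(1.7, 2.0)

The green cone started near (0.9, 0.9) and ended near (2.6, 2.9).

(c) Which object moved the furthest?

the green cone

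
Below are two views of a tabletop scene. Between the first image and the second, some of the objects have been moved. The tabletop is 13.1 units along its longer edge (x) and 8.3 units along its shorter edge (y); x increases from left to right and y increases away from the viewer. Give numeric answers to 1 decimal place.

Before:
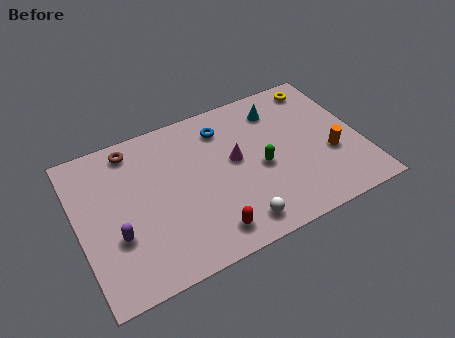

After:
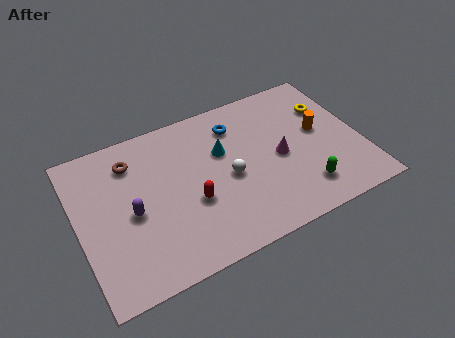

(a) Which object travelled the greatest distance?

the cyan cone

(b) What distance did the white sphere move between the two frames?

2.6

The white sphere was near (6.9, 1.2) before and (6.9, 3.8) after, so it travelled √(0.0² + 2.6²) ≈ 2.6 units.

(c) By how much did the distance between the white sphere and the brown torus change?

-2.3

The distance was about 7.3 in the first image and 5.0 in the second, so they moved 2.3 units closer together.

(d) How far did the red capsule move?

2.0

The red capsule moved from about (5.6, 1.3) to (5.1, 3.2), a distance of √(0.5² + 1.9²) ≈ 2.0.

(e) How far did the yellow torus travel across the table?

1.4

The yellow torus was near (11.7, 7.2) before and (11.9, 5.8) after, so it travelled √(0.2² + 1.4²) ≈ 1.4 units.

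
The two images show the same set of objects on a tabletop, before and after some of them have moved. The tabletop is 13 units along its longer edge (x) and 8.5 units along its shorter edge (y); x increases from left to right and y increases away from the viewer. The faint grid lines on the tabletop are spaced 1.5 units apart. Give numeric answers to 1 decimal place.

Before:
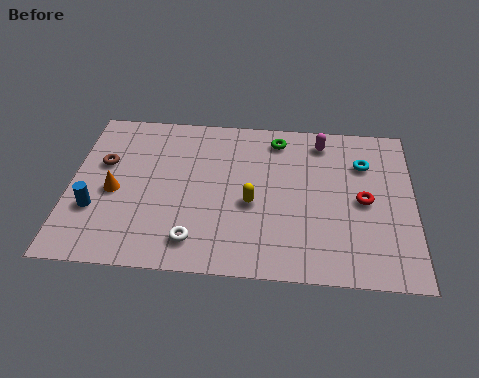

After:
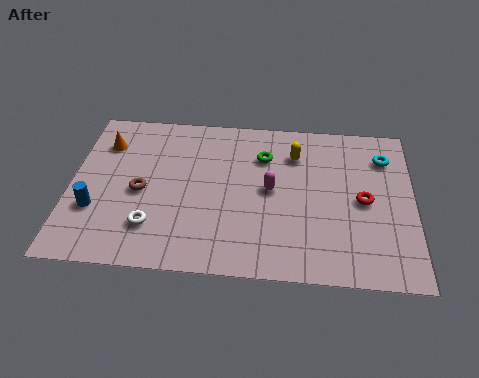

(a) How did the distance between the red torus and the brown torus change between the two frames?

-1.6

The distance was about 10.0 in the first image and 8.4 in the second, so they moved 1.6 units closer together.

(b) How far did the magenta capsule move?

3.4

The magenta capsule moved from about (9.5, 7.2) to (7.6, 4.4), a distance of √(1.9² + 2.8²) ≈ 3.4.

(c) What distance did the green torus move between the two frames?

1.1

From (7.8, 7.2) to (7.3, 6.2), the green torus covered √(0.5² + 1.0²) ≈ 1.1 units.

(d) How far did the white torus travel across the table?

1.7

The white torus moved from about (4.8, 1.5) to (3.2, 2.1), a distance of √(1.6² + 0.6²) ≈ 1.7.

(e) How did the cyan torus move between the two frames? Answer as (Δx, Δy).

(0.8, 0.4)

The cyan torus started near (11.1, 6.1) and ended near (11.9, 6.5).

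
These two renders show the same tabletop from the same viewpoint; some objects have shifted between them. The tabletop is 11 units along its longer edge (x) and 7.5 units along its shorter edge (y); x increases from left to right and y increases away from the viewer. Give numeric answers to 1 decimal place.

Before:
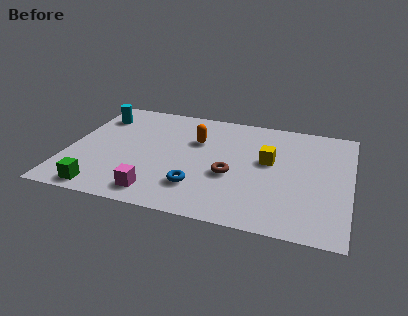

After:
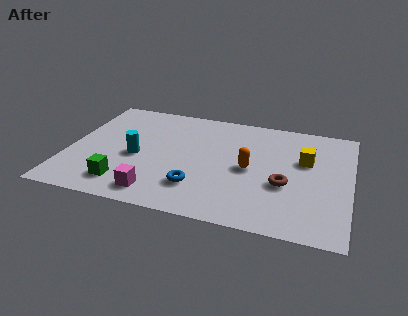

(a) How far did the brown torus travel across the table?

2.1

From (6.4, 3.0) to (8.5, 2.9), the brown torus covered √(2.1² + 0.1²) ≈ 2.1 units.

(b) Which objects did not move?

the magenta cube and the blue torus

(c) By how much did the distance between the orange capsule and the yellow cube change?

-0.6

They were about 3.0 units apart before and 2.4 after — 0.6 units closer together.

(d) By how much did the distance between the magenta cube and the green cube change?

-0.8

The distance was about 2.1 in the first image and 1.3 in the second, so they moved 0.8 units closer together.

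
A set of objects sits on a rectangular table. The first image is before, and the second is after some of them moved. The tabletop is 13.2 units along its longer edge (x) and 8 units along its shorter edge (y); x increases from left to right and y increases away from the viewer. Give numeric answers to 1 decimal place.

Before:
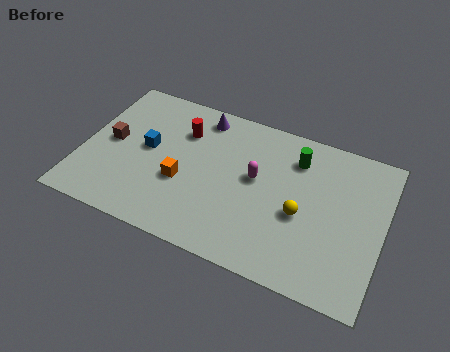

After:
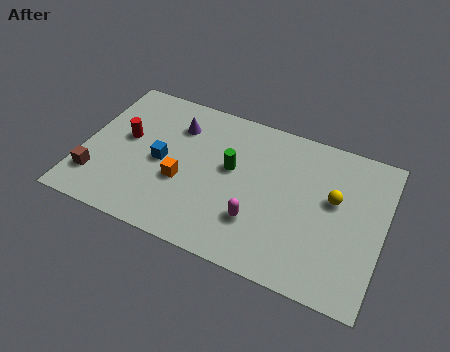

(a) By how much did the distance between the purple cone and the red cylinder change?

+1.3

Before: roughly 1.3 units apart; after: 2.6. That's 1.3 units further apart.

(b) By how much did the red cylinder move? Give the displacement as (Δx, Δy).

(-2.4, -1.3)

From the two frames, the red cylinder sits at roughly (4.2, 5.8) before and (1.8, 4.5) after.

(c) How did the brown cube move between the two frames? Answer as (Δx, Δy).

(-0.4, -2.2)

The brown cube started near (1.2, 4.1) and ended near (0.8, 1.9).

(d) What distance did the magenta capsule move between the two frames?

2.2

From (7.6, 4.5) to (7.9, 2.3), the magenta capsule covered √(0.3² + 2.2²) ≈ 2.2 units.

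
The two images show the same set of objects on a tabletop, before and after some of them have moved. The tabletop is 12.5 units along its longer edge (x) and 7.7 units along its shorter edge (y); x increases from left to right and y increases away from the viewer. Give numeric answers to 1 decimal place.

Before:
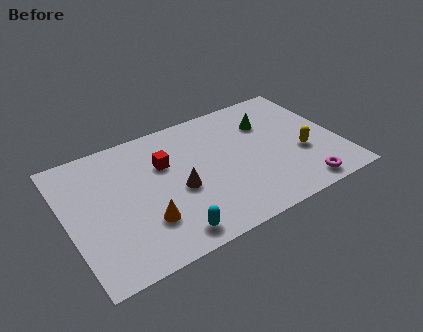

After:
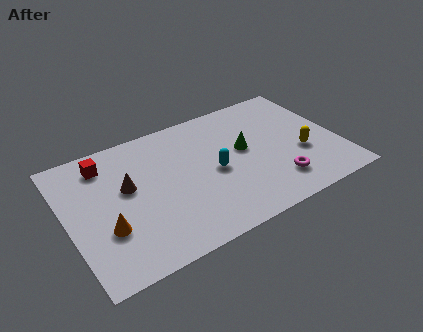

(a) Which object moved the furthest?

the cyan capsule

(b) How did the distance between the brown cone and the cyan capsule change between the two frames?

+1.6

They were about 2.4 units apart before and 4.0 after — 1.6 units further apart.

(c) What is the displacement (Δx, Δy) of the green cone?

(-1.3, -1.2)

The green cone started near (9.5, 5.5) and ended near (8.2, 4.3).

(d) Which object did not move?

the yellow capsule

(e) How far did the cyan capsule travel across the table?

3.6

From (4.2, 1.0) to (6.7, 3.6), the cyan capsule covered √(2.5² + 2.6²) ≈ 3.6 units.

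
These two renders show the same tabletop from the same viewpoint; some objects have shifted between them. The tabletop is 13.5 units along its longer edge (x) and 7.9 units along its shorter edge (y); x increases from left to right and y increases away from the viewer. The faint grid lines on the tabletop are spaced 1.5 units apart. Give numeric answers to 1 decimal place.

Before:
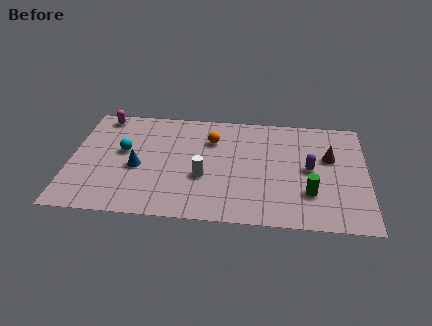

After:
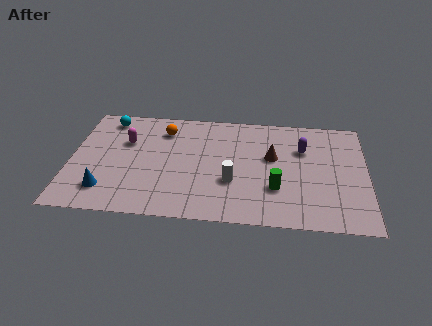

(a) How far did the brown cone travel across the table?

2.6

The brown cone moved from about (11.8, 4.9) to (9.2, 4.7), a distance of √(2.6² + 0.2²) ≈ 2.6.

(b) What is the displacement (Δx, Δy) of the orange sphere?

(-2.2, 0.5)

The orange sphere was at about (6.4, 5.7) and moved to about (4.2, 6.2).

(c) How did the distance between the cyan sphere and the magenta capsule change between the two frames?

-0.9

They were about 2.7 units apart before and 1.8 after — 0.9 units closer together.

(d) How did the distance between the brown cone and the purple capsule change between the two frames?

+0.3

Before: roughly 1.3 units apart; after: 1.6. That's 0.3 units further apart.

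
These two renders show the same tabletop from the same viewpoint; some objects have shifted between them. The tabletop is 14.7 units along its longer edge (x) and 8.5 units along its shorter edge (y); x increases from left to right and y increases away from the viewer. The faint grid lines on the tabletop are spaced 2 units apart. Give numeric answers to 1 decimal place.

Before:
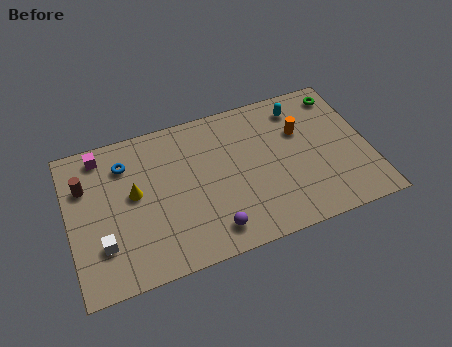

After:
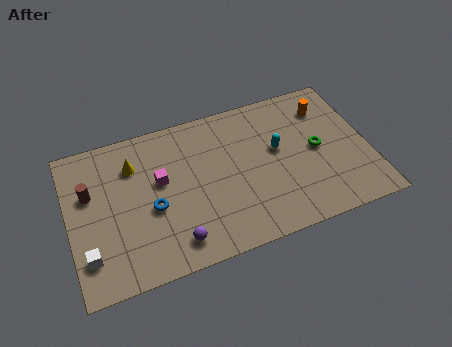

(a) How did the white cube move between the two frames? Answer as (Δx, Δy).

(-0.7, -0.4)

The white cube started near (1.5, 2.4) and ended near (0.8, 2.0).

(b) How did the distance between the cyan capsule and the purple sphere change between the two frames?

-1.0

They were about 7.4 units apart before and 6.4 after — 1.0 units closer together.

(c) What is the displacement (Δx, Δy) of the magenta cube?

(2.7, -2.4)

The magenta cube started near (1.8, 7.4) and ended near (4.5, 5.0).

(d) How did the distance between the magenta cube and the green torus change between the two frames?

-4.2

They were about 11.9 units apart before and 7.7 after — 4.2 units closer together.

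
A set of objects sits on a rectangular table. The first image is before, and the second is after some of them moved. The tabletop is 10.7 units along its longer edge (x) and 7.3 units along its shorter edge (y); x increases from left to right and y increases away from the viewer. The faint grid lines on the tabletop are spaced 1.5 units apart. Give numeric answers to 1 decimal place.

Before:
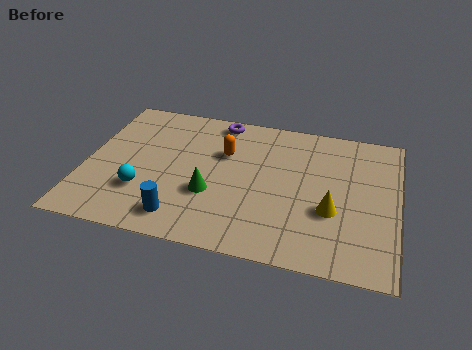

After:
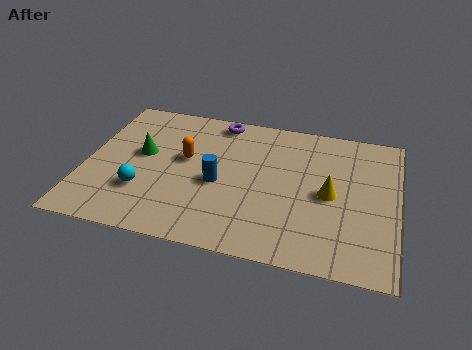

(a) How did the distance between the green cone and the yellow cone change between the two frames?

+2.4

The distance was about 4.1 in the first image and 6.5 in the second, so they moved 2.4 units further apart.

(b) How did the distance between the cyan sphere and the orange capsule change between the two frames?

-1.3

The distance was about 3.7 in the first image and 2.4 in the second, so they moved 1.3 units closer together.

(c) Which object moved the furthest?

the green cone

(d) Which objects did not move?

the purple torus and the cyan sphere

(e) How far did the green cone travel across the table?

2.9

The green cone was near (4.4, 2.6) before and (1.9, 4.1) after, so it travelled √(2.5² + 1.5²) ≈ 2.9 units.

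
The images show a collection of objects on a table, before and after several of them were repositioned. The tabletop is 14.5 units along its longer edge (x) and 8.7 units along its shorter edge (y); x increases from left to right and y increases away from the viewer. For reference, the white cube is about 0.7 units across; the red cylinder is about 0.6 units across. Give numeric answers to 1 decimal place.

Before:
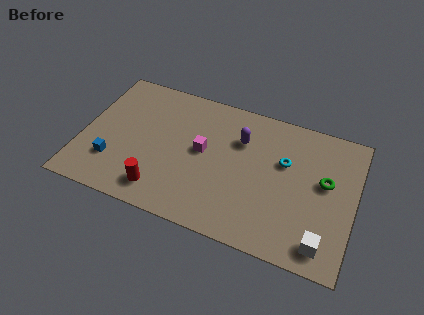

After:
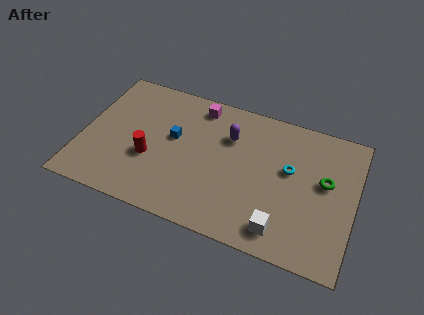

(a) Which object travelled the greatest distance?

the blue cube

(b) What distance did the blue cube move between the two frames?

4.0

The blue cube was near (1.8, 2.4) before and (4.8, 5.0) after, so it travelled √(3.0² + 2.6²) ≈ 4.0 units.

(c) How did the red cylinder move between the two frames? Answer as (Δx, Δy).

(-0.8, 1.8)

From the two frames, the red cylinder sits at roughly (4.5, 1.5) before and (3.7, 3.3) after.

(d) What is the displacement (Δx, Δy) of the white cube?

(-2.2, 0.1)

The white cube started near (13.1, 1.3) and ended near (10.9, 1.4).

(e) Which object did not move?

the green torus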